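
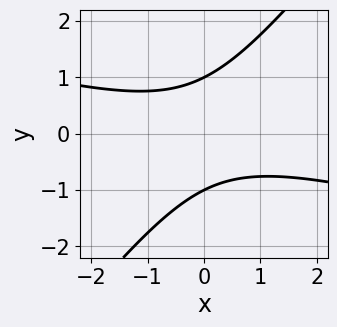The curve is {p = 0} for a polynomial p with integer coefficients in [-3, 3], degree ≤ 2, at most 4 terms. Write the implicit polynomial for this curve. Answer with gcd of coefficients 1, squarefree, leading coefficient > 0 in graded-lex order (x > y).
Degree: a generic line meets the curve in up to 2 points, so deg p = 2.
From the visible intercepts: among the integer gridlines, it crosses the y-axis at y ∈ {-1, 1}; the curve avoids every integer x-axis point in the box.
Fitting integer coefficients to these (and the overall shape) gives p.

x^2 + 3*x*y - 3*y^2 + 3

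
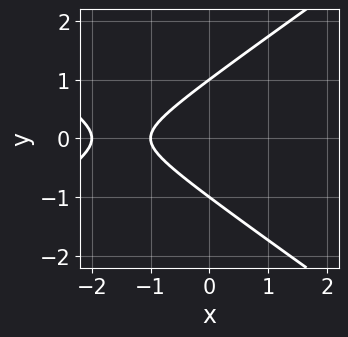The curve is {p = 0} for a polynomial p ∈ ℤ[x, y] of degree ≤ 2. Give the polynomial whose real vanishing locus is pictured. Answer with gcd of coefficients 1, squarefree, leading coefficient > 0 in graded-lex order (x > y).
First, degree: the shape is more complex than any degree-1 curve, so deg p = 2.
Next, symmetries: mirror symmetry y ↦ −y ⇒ only even powers of y.
Then, observable constraints: among the integer gridlines, it crosses the y-axis at y ∈ {-1, 1}; among the integer gridlines, it crosses the x-axis at x ∈ {-2, -1}.
Finally, solving for integer coefficients yields p as stated.

x^2 - 2*y^2 + 3*x + 2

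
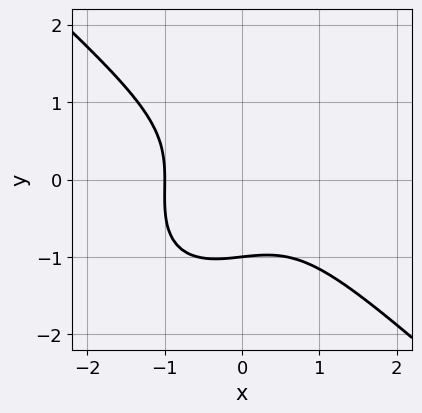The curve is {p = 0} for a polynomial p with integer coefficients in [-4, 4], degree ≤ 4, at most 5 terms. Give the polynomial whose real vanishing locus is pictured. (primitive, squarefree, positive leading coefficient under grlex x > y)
3*x^3 - x*y^2 + 3*y^3 + 3

(a) Degree: the shape is more complex than any degree-2 curve, so deg p = 3.
(b) From the axis intercepts and sections: it meets the x-axis at x = -1 (among the integer gridlines); one y-axis crossing is at y = -1.
(c) Matching integer coefficients to the picture gives p.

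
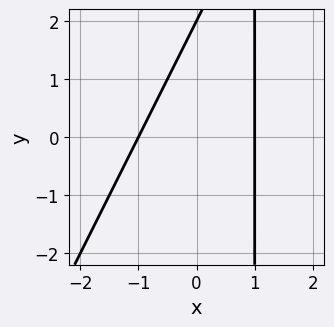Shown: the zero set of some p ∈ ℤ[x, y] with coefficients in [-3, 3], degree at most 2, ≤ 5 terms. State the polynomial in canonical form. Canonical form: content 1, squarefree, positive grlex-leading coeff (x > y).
2*x^2 - x*y + y - 2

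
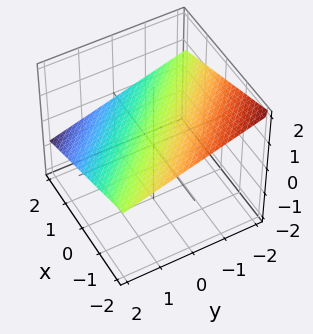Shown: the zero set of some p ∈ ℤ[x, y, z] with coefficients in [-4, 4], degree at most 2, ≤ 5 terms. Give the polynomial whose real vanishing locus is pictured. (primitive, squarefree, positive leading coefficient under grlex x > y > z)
1. deg p = 1. The surface is flat (a plane).
2. From the axis intercepts and sections: one y-axis crossing is at y = 2; it meets the x-axis at x = 2 (among the integer gridlines).
3. The integer polynomial consistent with all of this is the stated p.

x + y + 3*z - 2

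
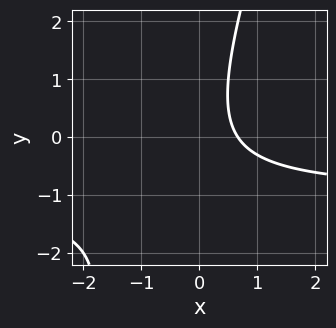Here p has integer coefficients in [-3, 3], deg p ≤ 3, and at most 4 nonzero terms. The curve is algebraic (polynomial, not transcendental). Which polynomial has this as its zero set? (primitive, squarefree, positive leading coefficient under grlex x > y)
3*x*y - y^2 + 3*x - 2

(a) The degree is 2 — the shape is more complex than any degree-1 curve.
(b) From the axis intercepts and sections: the curve avoids every integer y-axis point in the box.
(c) Together with the visible shape, these determine p as stated.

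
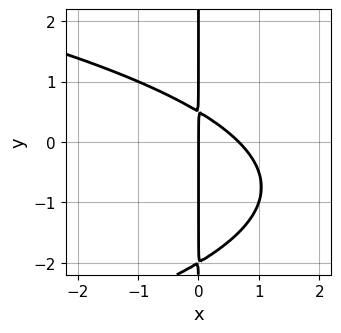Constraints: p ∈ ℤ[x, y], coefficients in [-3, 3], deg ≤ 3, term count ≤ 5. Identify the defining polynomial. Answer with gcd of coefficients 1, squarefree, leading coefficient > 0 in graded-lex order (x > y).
2*x*y^2 + 3*x^2 + 3*x*y - 2*x

1. deg p = 3.
2. From the visible intercepts: it crosses the x-axis at the gridline x = 0; every point of the y-axis in the box is on the curve.
3. Assembling these constraints gives the stated polynomial.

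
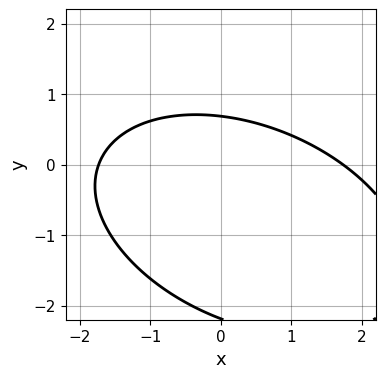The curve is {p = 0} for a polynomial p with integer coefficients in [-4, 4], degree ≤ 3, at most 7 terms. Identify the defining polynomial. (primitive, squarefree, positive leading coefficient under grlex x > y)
x^2 + x*y + 2*y^2 + 3*y - 3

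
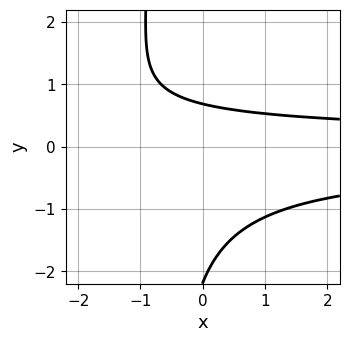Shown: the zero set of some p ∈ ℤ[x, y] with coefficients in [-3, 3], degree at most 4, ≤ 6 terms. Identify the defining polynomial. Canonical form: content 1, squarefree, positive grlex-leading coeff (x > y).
3*x*y^2 + 2*y^2 + 3*y - 3

(a) deg p = 3.
(b) From the visible intercepts: no x-intercept at any integer in the box.
(c) Putting this together gives p.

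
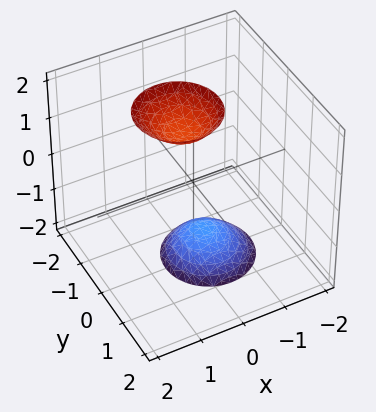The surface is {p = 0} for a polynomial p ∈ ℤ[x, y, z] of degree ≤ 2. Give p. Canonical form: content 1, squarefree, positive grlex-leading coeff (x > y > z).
3*x^2 - x*z + 3*y^2 - z^2 + 2

I count 2 distinct pieces. They look like related sheets of one shape, so recover p as a whole.
deg p = 2. No degree-1 surface has this shape.
Reading off the gridlines: it misses every integer gridline on the x-axis; it misses every integer gridline on the y-axis.
Fitting integer coefficients to these (and the overall shape) gives p.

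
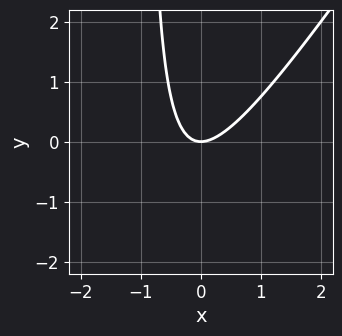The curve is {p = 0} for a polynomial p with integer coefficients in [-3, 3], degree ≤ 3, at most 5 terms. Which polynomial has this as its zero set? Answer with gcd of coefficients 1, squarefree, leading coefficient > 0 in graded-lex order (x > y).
3*x^2 - 2*x*y - 2*y

(a) The degree is 2 — the shape is more complex than any degree-1 curve.
(b) From the axis intercepts and sections: it crosses the x-axis at the gridline x = 0; one y-axis crossing is at y = 0.
(c) The integer polynomial consistent with all of this is the stated p.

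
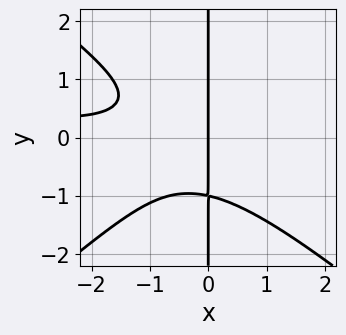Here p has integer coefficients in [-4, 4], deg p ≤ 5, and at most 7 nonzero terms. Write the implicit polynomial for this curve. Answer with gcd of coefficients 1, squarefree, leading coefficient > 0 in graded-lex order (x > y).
2*x^3*y - 3*x*y^3 - x^3 - 2*x^2 - 3*x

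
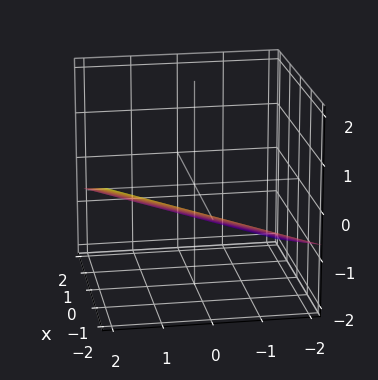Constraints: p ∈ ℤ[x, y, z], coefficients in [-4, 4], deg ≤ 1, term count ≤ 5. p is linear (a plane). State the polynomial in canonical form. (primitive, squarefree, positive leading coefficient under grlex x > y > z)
x - y + 3*z + 2

The degree is 1 — the surface is flat (a plane).
From the visible intercepts: it crosses the y-axis at the gridline y = 2; it crosses the x-axis at the gridline x = -2.
Solving for integer coefficients yields p as stated.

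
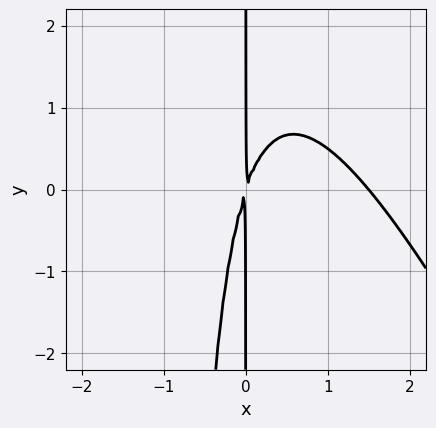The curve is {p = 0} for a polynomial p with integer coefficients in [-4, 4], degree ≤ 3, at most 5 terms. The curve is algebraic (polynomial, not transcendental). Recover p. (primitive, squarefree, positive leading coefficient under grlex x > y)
2*x^3 + x^2*y - 3*x^2 + x*y

(a) The degree is 3 — the shape is more complex than any degree-2 curve.
(b) From the visible intercepts: the visible y-axis segment lies entirely on the curve.
(c) Together with the visible shape, these determine p as stated.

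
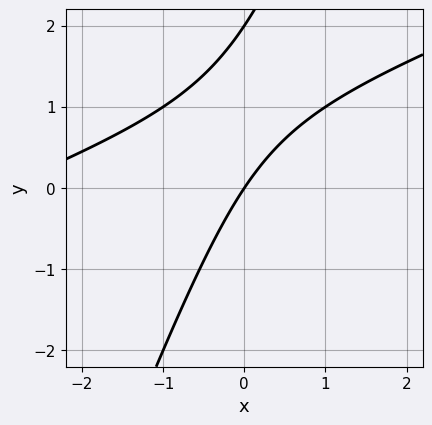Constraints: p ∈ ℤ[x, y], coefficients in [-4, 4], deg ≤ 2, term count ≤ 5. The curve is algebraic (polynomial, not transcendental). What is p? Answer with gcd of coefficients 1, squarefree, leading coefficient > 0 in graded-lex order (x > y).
1. deg p = 2. A generic line meets the curve in up to 2 points.
2. Reading off the gridlines: the y-axis gridline crossings are at y ∈ {0, 2}; one x-axis crossing is at x = 0.
3. These observations pin down the coefficients.

x^2 - 3*x*y + y^2 + 3*x - 2*y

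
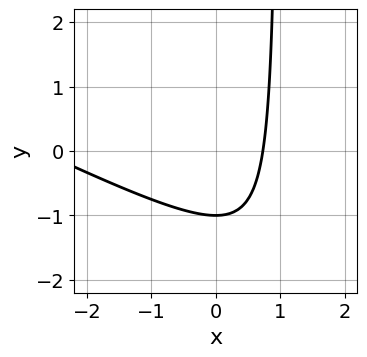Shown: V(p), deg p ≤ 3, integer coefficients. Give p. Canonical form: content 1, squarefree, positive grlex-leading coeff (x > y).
First, deg p = 2. A generic line meets the curve in up to 2 points.
Then, observable constraints: it crosses the y-axis at the gridline y = -1.
Finally, putting this together gives p.

x^2 + 2*x*y + 2*x - 2*y - 2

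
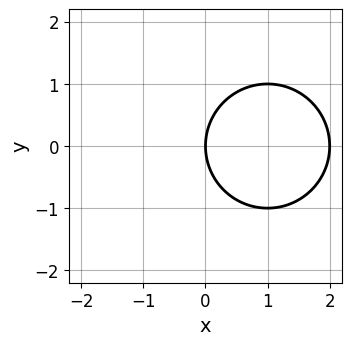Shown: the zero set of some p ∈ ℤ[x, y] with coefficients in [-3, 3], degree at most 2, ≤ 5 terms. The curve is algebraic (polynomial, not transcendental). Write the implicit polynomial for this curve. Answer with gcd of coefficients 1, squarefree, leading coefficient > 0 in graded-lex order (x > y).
1. The degree is 2 — a generic line meets the curve in up to 2 points.
2. Symmetries: mirror symmetry y ↦ −y ⇒ only even powers of y.
3. Against the integer gridlines: it crosses the y-axis at the gridline y = 0; the x-axis gridline crossings are at x ∈ {0, 2}.
4. These observations pin down the coefficients.

x^2 + y^2 - 2*x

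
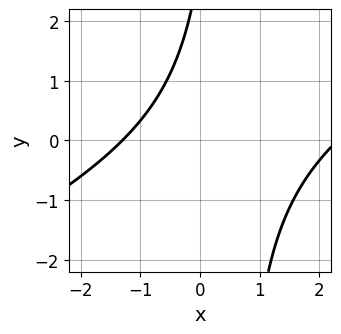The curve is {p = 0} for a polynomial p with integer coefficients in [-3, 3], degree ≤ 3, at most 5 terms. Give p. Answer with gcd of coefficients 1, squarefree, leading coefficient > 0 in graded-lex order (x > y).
x^2 - 2*x*y - x + y - 3

First, deg p = 2. A generic line meets the curve in up to 2 points.
Next, from the axis intercepts and sections: the curve avoids every integer y-axis point in the box.
Finally, solving for integer coefficients yields p as stated.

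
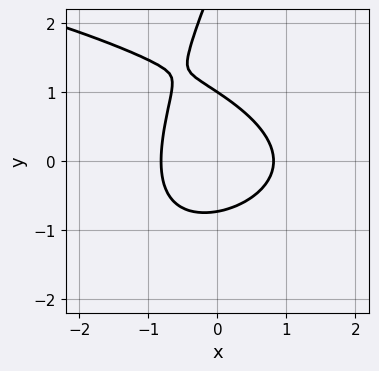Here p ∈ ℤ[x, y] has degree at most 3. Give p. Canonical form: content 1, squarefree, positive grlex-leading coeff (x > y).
Degree: a generic line meets the curve in up to 3 points, so deg p = 3.
Checking where it meets the axes: it meets the y-axis at y = 1 (among the integer gridlines).
Fitting integer coefficients to these (and the overall shape) gives p.

2*x*y^2 - y^3 + 3*x^2 + 3*y^2 - 2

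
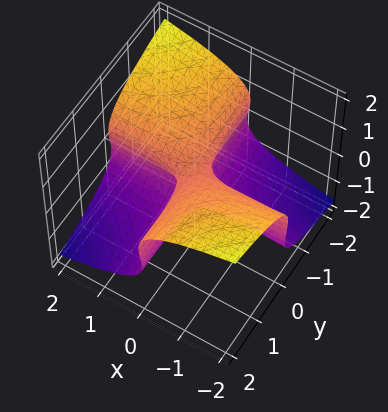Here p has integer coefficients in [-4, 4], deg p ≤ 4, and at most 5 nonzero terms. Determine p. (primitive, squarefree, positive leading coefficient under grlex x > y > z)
3*z^3 + 3*x*y - z

(a) deg p = 3. No degree-2 surface has this shape.
(b) From the axis intercepts and sections: it meets the z-axis at z = 0 (among the integer gridlines); every point of the x-axis in the box is on the surface.
(c) These observations pin down the coefficients. Check: (0, -1, 0) on the y-axis lies on the surface, and p(0, -1, 0) = 0. ✓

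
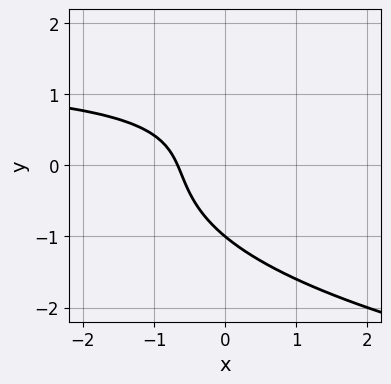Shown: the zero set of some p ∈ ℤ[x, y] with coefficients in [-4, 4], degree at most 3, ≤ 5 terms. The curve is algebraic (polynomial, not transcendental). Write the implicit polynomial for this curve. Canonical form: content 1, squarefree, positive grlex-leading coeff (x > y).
2*y^3 - 2*x*y + 3*x + 2

Degree: no degree-2 curve has this shape, so deg p = 3.
Against the integer gridlines: one y-axis crossing is at y = -1.
The integer polynomial consistent with all of this is the stated p.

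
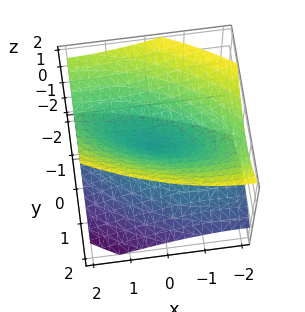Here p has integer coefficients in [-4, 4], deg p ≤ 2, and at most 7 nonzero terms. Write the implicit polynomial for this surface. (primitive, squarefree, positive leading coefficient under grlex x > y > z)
(a) I count 2 distinct pieces. Treating them together as one polynomial.
(b) Degree: a generic line meets the surface in up to 2 points, so deg p = 2.
(c) From the visible intercepts: one z-axis crossing is at z = 0; it crosses the y-axis at the gridline y = 0.
(d) These observations pin down the coefficients.

x^2 + 2*x*y + 3*y^2 + y*z - 3*z^2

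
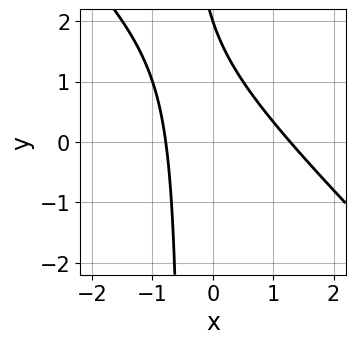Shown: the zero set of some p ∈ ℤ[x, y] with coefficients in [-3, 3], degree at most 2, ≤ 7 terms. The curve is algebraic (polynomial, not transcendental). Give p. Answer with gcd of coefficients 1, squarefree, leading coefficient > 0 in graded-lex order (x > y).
Degree: the shape is more complex than any degree-1 curve, so deg p = 2.
Checking where it meets the axes: it crosses the y-axis at the gridline y = 2.
The integer polynomial consistent with all of this is the stated p.

2*x^2 + 2*x*y - x + y - 2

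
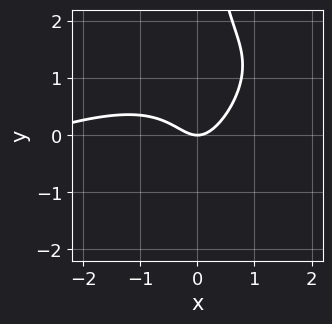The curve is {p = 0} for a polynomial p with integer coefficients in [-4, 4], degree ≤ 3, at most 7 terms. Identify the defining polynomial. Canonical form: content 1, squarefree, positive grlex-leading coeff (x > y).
x^3 - 3*x^2*y + 2*x*y^2 + 3*x^2 - 2*y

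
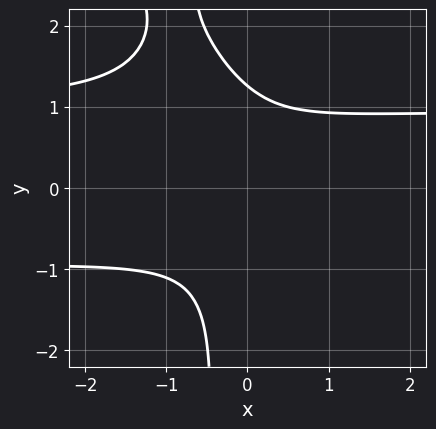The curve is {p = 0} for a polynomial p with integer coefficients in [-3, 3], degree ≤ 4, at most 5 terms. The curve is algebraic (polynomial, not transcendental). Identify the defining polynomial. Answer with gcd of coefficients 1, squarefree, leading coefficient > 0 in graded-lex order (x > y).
3*x^2*y^2 + 2*x*y^3 + y^3 - 3*x^2 - 2

1. Degree: the shape is more complex than any degree-3 curve, so deg p = 4.
2. Observable constraints: the curve avoids every integer x-axis point in the box.
3. The integer polynomial consistent with all of this is the stated p.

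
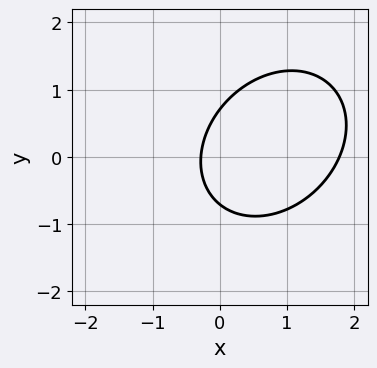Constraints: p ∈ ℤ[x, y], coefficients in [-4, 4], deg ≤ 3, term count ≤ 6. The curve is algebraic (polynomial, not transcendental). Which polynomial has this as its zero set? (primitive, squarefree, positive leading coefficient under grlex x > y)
2*x^2 - x*y + 2*y^2 - 3*x - 1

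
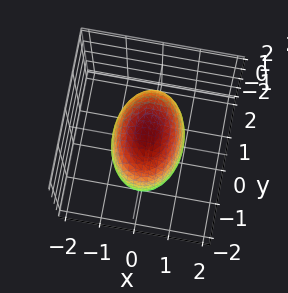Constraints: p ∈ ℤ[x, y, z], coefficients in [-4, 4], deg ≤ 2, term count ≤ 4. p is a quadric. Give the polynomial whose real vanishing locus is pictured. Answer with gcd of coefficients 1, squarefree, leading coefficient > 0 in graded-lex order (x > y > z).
2*x^2 + y^2 + z^2 - 2

1. Degree: bounded and convex; a quadric, so deg p = 2.
2. Symmetries: the z ↦ −z reflection is a symmetry, so z appears only in even powers; mirror symmetry y ↦ −y ⇒ only even powers of y; the x ↦ −x reflection is a symmetry, so x appears only in even powers.
3. Observable constraints: among the integer gridlines, it crosses the x-axis at x ∈ {-1, 1}.
4. The integer polynomial consistent with all of this is the stated p.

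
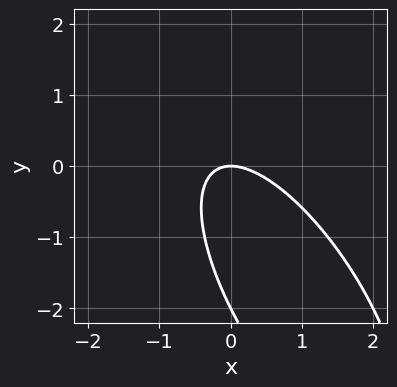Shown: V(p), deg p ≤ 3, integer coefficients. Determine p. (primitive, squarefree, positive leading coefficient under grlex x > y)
(a) Degree: a generic line meets the curve in up to 2 points, so deg p = 2.
(b) Checking where it meets the axes: it crosses the x-axis at the gridline x = 0; the y-axis gridline crossings are at y ∈ {-2, 0}.
(c) The integer polynomial consistent with all of this is the stated p.

2*x^2 + 2*x*y + y^2 + 2*y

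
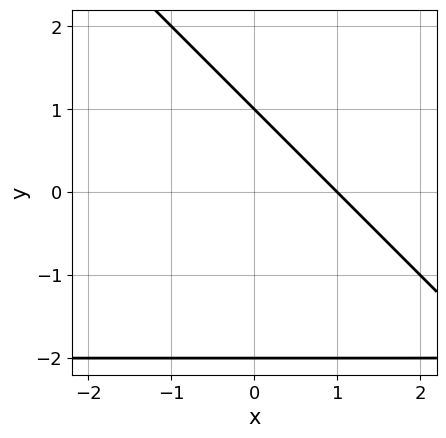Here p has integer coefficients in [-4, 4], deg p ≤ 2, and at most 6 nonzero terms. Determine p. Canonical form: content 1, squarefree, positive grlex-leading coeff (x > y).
x*y + y^2 + 2*x + y - 2

Degree: a generic line meets the curve in up to 2 points, so deg p = 2.
From the visible intercepts: among the integer gridlines, it crosses the y-axis at y ∈ {-2, 1}; it meets the x-axis at x = 1 (among the integer gridlines).
Matching integer coefficients to the picture gives p.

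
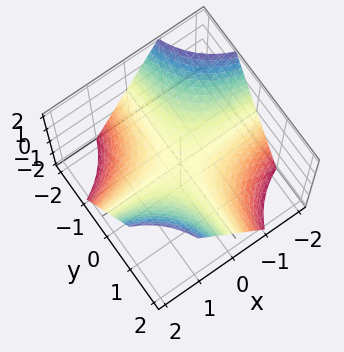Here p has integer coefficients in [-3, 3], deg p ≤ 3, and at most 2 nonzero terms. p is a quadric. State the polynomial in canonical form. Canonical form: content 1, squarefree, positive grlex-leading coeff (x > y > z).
(a) Degree: a saddle surface; a quadric, so deg p = 2.
(b) Reading off the gridlines: the visible x-axis segment lies entirely on the surface; it meets the z-axis at z = 0 (among the integer gridlines); every point of the y-axis in the box is on the surface.
(c) These observations pin down the coefficients.

x*y - z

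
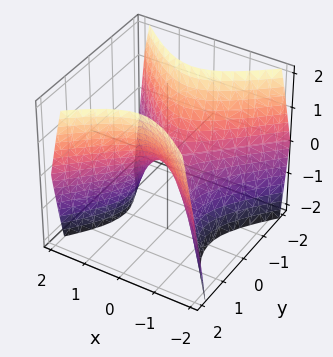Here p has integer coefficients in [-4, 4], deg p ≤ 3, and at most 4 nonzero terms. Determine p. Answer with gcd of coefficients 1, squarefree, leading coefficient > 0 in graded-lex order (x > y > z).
The degree is 2 — a saddle surface; a quadric.
Symmetries: the y ↦ −y reflection is a symmetry, so y appears only in even powers; it's symmetric under x → −x, forcing even powers of x.
Reading off the gridlines: one y-axis crossing is at y = 0; it meets the x-axis at x = 0 (among the integer gridlines); it crosses the z-axis at the gridline z = 0.
These observations pin down the coefficients.

3*x^2 - 3*y^2 + 2*z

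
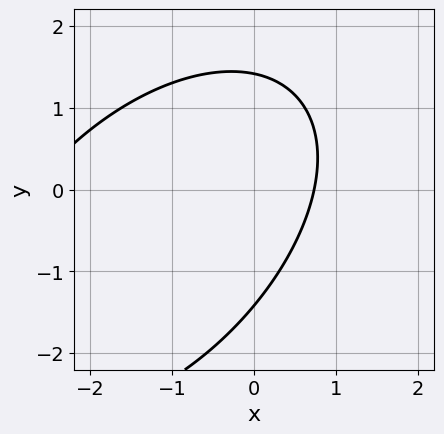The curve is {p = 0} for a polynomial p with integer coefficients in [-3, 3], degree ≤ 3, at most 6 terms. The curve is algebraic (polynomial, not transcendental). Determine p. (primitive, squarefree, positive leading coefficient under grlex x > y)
x^2 - x*y + y^2 + 2*x - 2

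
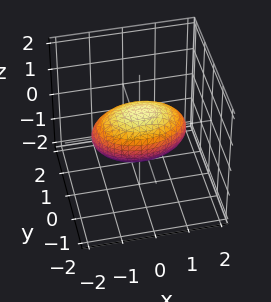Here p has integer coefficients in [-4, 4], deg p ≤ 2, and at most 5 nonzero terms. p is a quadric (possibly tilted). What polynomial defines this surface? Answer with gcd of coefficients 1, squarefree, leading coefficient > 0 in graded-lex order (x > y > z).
The degree is 2 — no degree-1 surface has this shape.
Checking where it meets the axes: the z-axis gridline crossings are at z ∈ {-1, 1}; the y-axis gridline crossings are at y ∈ {-1, 1}.
Assembling these constraints gives the stated polynomial.

x^2 + 2*y^2 + y*z + 2*z^2 - 2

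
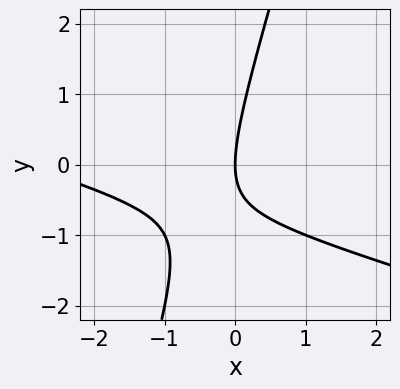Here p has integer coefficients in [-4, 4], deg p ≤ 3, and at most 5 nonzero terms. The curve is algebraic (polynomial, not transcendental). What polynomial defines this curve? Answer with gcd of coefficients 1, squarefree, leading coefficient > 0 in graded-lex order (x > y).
x^2 + 3*x*y - y^2 + 3*x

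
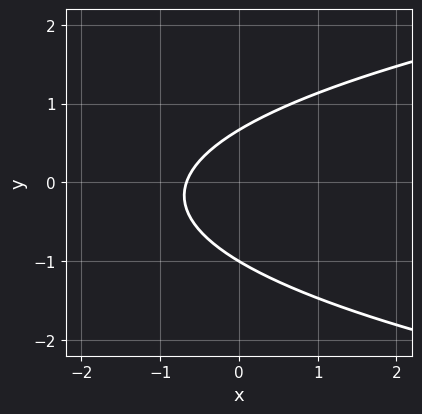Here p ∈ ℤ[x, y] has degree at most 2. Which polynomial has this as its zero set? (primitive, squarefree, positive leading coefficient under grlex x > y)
1. deg p = 2. The shape is more complex than any degree-1 curve.
2. Reading off the gridlines: it meets the y-axis at y = -1 (among the integer gridlines).
3. Matching integer coefficients to the picture gives p.

3*y^2 - 3*x + y - 2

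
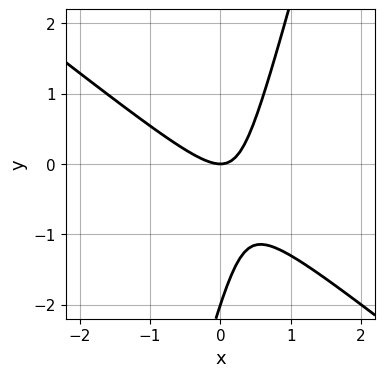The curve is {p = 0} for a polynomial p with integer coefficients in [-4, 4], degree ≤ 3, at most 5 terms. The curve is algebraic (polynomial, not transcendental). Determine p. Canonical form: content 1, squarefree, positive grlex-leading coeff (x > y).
3*x^2 + 3*x*y - y^2 - 2*y

(a) deg p = 2.
(b) From the axis intercepts and sections: among the integer gridlines, it crosses the y-axis at y ∈ {-2, 0}; one x-axis crossing is at x = 0.
(c) Solving for integer coefficients yields p as stated.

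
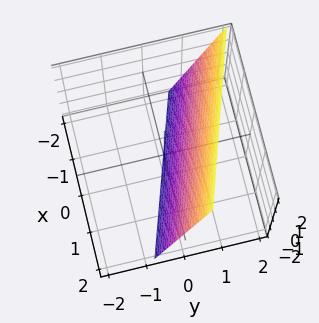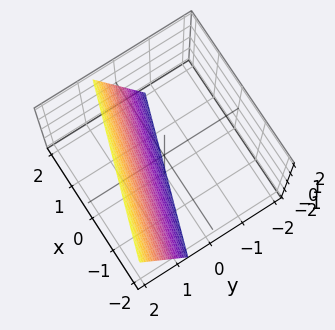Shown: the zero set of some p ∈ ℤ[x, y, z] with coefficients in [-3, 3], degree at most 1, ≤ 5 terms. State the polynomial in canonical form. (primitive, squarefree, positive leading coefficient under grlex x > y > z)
1. deg p = 1. Every cross-section is a straight line — this is a plane.
2. Checking where it meets the axes: one z-axis crossing is at z = -2; it crosses the x-axis at the gridline x = 2.
3. Solving for integer coefficients yields p as stated.

x + 3*y - z - 2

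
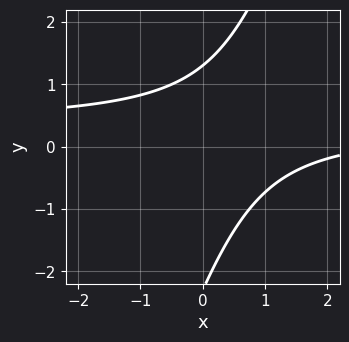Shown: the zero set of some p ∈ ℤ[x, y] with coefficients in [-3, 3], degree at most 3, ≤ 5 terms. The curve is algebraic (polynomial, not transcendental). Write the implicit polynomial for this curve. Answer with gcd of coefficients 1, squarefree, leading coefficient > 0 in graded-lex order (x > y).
3*x*y - y^2 - x - y + 3

First, deg p = 2. No degree-1 curve has this shape.
Next, against the integer gridlines: no x-intercept at any integer in the box.
Finally, putting this together gives p.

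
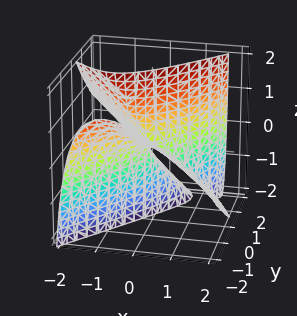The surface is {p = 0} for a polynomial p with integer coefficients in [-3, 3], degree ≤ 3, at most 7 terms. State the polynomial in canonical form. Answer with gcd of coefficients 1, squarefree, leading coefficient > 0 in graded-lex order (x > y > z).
deg p = 2. No degree-1 surface has this shape.
Checking where it meets the axes: it meets the x-axis at x = 0 (among the integer gridlines); it meets the z-axis at z = 0 (among the integer gridlines); one y-axis crossing is at y = 0.
The integer polynomial consistent with all of this is the stated p.

3*x^2 + 3*x*z - 2*y^2 - 3*y*z + z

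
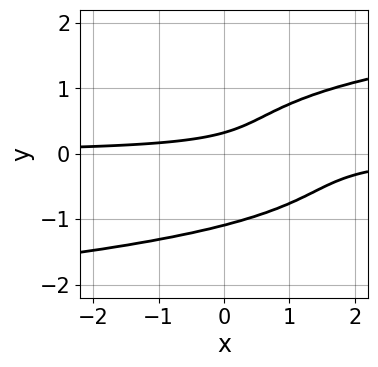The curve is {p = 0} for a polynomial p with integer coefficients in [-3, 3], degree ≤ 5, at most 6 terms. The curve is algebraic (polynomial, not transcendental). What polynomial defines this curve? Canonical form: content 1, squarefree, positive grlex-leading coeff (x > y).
3*y^4 - 3*x*y + 3*y - 1

1. deg p = 4. The shape is more complex than any degree-3 curve.
2. Reading off the gridlines: it misses every integer gridline on the x-axis.
3. Fitting integer coefficients to these (and the overall shape) gives p.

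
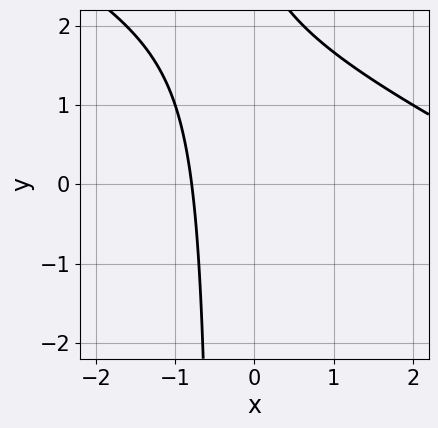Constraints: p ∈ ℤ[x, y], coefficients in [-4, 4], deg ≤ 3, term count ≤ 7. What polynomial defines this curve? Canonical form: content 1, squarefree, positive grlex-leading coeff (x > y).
First, degree: the shape is more complex than any degree-1 curve, so deg p = 2.
Then, from the axis intercepts and sections: no y-intercept at any integer in the box.
Finally, together with the visible shape, these determine p as stated.

x^2 + 2*x*y - 3*x + y - 3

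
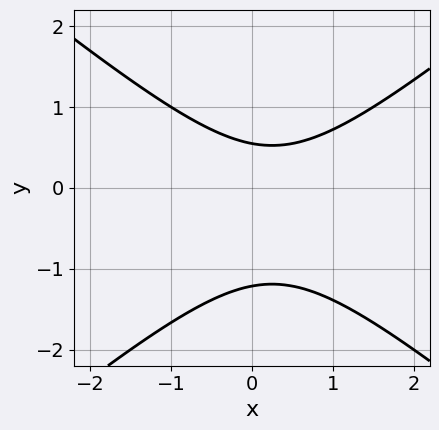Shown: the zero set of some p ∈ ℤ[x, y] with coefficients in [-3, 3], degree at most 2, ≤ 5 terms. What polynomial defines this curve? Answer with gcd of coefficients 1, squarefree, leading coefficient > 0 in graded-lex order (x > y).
2*x^2 - 3*y^2 - x - 2*y + 2

1. The degree is 2 — the shape is more complex than any degree-1 curve.
2. Checking where it meets the axes: it misses every integer gridline on the x-axis.
3. The integer polynomial consistent with all of this is the stated p.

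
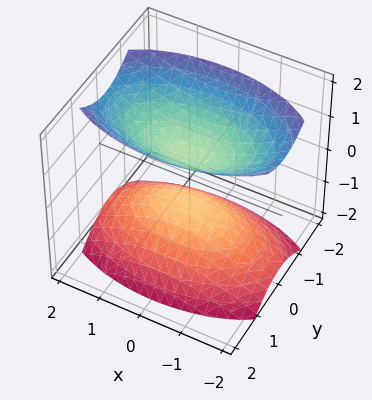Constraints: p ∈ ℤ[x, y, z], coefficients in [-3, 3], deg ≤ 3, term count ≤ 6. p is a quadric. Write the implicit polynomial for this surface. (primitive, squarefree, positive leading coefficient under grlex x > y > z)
I count 2 distinct pieces.
Degree: two sheets facing apart; a quadric, so deg p = 2.
Symmetries: mirror symmetry y ↦ −y ⇒ only even powers of y; it's symmetric under x → −x, forcing even powers of x; the z ↦ −z reflection is a symmetry, so z appears only in even powers.
Against the integer gridlines: the surface avoids every integer x-axis point in the box; no y-intercept at any integer in the box.
Together with the visible shape, these determine p as stated.

x^2 + 3*y^2 - 2*z^2 + 1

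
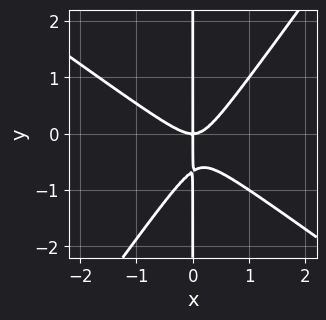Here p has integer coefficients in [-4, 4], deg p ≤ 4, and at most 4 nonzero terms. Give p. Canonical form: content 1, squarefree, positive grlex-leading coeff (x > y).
3*x^3 + 2*x^2*y - 3*x*y^2 - 2*x*y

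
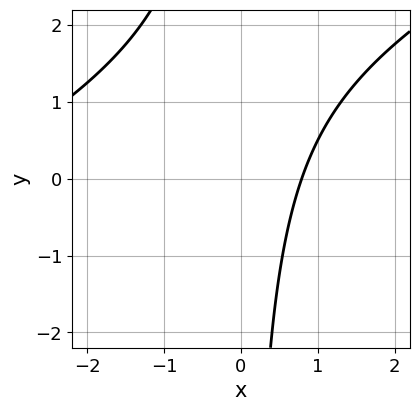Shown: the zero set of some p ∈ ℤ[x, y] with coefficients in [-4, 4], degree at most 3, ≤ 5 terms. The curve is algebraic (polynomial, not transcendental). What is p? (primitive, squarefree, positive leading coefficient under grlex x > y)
x^2 - 2*x*y + 3*x - 3

The degree is 2 — no degree-1 curve has this shape.
From the visible intercepts: no y-intercept at any integer in the box.
Fitting integer coefficients to these (and the overall shape) gives p.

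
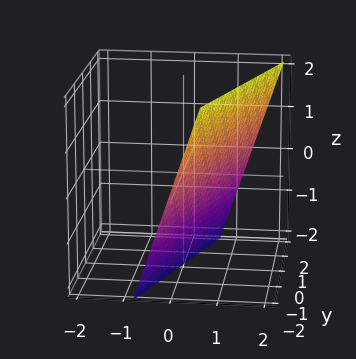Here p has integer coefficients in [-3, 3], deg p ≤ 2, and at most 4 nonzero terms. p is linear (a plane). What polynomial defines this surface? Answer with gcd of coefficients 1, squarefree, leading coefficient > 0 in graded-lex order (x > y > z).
3*x - y - z - 2

First, degree: every cross-section is a straight line — this is a plane, so deg p = 1.
Then, observable constraints: one y-axis crossing is at y = -2; it crosses the z-axis at the gridline z = -2.
Finally, assembling these constraints gives the stated polynomial.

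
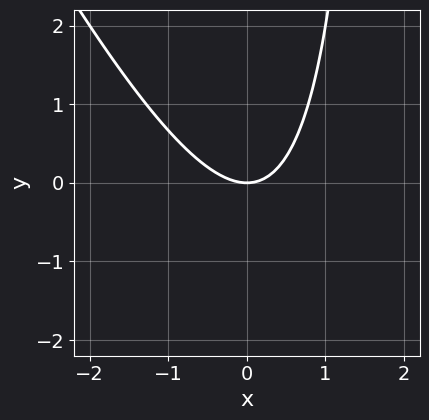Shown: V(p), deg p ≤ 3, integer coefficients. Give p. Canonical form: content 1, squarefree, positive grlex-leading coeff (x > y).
First, deg p = 2. No degree-1 curve has this shape.
Next, checking where it meets the axes: one y-axis crossing is at y = 0; it crosses the x-axis at the gridline x = 0.
Finally, these observations pin down the coefficients.

2*x^2 + x*y - 2*y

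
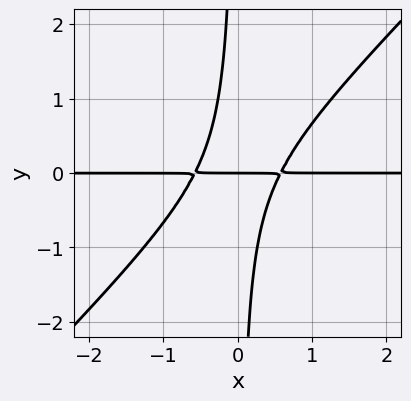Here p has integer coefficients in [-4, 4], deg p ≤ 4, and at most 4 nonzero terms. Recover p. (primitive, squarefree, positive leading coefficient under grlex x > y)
Degree: a generic line meets the curve in up to 3 points, so deg p = 3.
Checking where it meets the axes: it crosses the y-axis at the gridline y = 0; every point of the x-axis in the box is on the curve.
Fitting integer coefficients to these (and the overall shape) gives p.

3*x^2*y - 3*x*y^2 - y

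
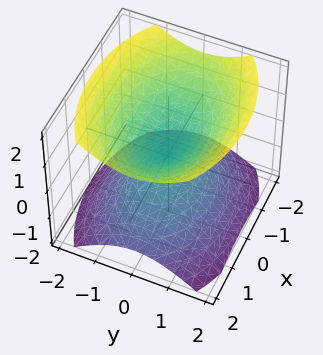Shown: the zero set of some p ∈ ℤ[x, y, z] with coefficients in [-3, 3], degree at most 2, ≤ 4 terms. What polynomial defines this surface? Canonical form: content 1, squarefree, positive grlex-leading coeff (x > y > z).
x^2 + 2*y^2 - 2*z^2

(a) There are 2 components.
(b) Degree: a double cone through the origin; a quadric, so deg p = 2.
(c) Symmetries: mirror symmetry x ↦ −x ⇒ only even powers of x; the y ↦ −y reflection is a symmetry, so y appears only in even powers; the z ↦ −z reflection is a symmetry, so z appears only in even powers.
(d) Against the integer gridlines: it crosses the z-axis at the gridline z = 0; one x-axis crossing is at x = 0.
(e) Putting this together gives p.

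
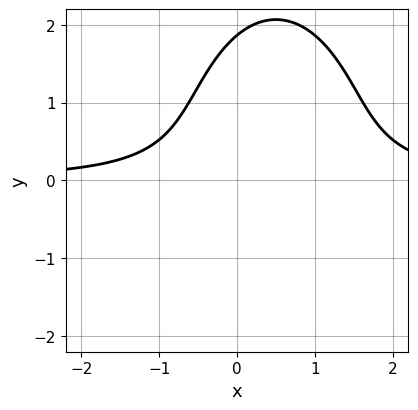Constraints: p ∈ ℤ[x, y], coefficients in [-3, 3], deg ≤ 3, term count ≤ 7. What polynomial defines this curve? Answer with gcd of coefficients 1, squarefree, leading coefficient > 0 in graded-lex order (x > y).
3*x^2*y + y^3 - 3*x*y - y^2 - 3

1. deg p = 3.
2. Against the integer gridlines: the curve avoids every integer x-axis point in the box.
3. Matching integer coefficients to the picture gives p.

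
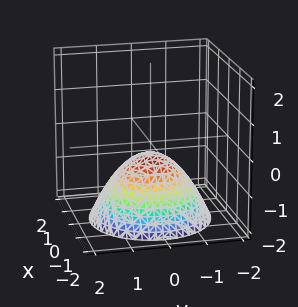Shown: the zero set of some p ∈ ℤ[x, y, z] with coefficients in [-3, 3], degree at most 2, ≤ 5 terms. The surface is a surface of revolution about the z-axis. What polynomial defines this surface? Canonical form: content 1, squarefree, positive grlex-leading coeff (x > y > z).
1. deg p = 2.
2. By symmetry, the surface is invariant under rotation about z: p = q(x² + y², z).
3. Observable constraints: it misses every integer gridline on the x-axis; no y-intercept at any integer in the box.
4. Matching integer coefficients to the picture gives p.

2*x^2 + 2*y^2 + 3*z + 1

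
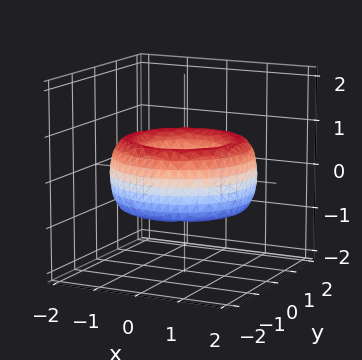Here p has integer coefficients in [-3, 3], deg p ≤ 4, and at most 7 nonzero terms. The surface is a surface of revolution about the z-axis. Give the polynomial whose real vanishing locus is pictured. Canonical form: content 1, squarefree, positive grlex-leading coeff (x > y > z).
x^4 + 2*x^2*y^2 + y^4 - 3*x^2 - 3*y^2 + 2*z^2 + 1

(a) The degree is 4 — the shape is more complex than any degree-3 surface.
(b) By symmetry, the z-axis is an axis of rotation, so x and y enter only as x² + y².
(c) Against the integer gridlines: a circular section at z = 0 has radius between 0 and 1; the surface avoids every integer z-axis point in the box.
(d) These observations pin down the coefficients.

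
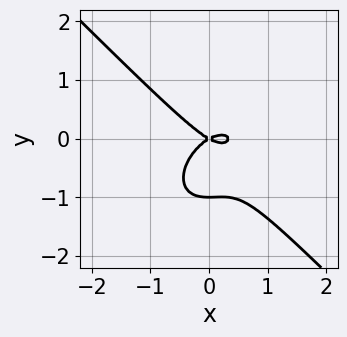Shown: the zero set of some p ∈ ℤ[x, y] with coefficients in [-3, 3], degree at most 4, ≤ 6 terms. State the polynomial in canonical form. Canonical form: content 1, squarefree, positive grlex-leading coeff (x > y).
3*x^3 + 3*y^3 - x^2 + 3*y^2

First, the degree is 3 — the shape is more complex than any degree-2 curve.
Next, reading off the gridlines: among the integer gridlines, it crosses the y-axis at y ∈ {-1, 0}; one x-axis crossing is at x = 0.
Finally, assembling these constraints gives the stated polynomial.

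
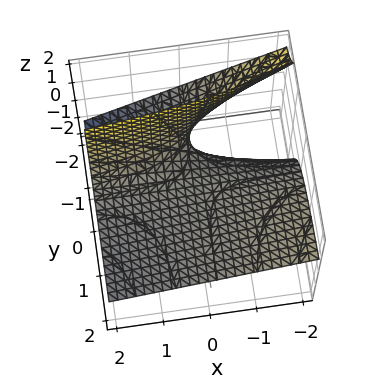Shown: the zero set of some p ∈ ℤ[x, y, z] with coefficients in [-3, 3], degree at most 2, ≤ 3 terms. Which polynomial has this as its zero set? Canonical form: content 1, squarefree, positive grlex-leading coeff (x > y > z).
x*y + 3*y*z + 3*z

1. deg p = 2.
2. Observable constraints: one z-axis crossing is at z = 0; the visible x-axis segment lies entirely on the surface; every point of the y-axis in the box is on the surface.
3. The integer polynomial consistent with all of this is the stated p.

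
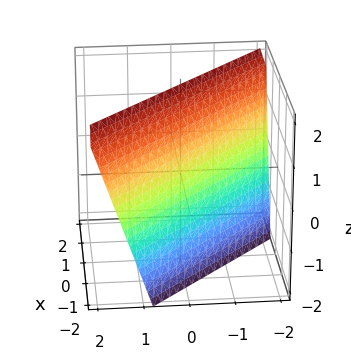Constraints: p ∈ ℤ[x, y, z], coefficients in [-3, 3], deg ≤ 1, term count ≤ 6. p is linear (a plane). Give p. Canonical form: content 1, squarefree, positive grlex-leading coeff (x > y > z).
3*x + 3*y - z + 2

1. deg p = 1. The surface is flat (a plane).
2. Checking where it meets the axes: one z-axis crossing is at z = 2.
3. These observations pin down the coefficients.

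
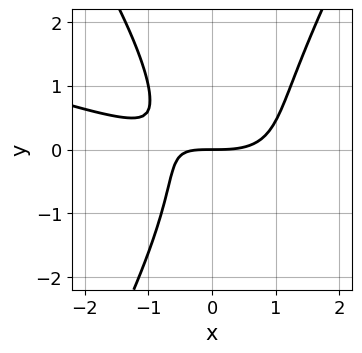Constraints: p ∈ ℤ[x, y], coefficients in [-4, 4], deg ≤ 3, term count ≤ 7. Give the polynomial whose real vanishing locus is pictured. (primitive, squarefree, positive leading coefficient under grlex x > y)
x^3 + 3*x^2*y - y^3 - 2*x*y - 3*y

First, deg p = 3. No degree-2 curve has this shape.
Next, observable constraints: one x-axis crossing is at x = 0; one y-axis crossing is at y = 0.
Finally, together with the visible shape, these determine p as stated.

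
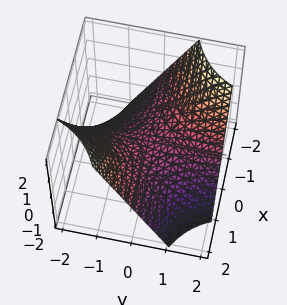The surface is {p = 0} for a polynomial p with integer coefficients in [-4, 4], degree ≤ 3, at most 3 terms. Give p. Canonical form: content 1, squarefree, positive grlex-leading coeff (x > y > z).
x*y + z

1. Degree: a saddle surface; a quadric, so deg p = 2.
2. Observable constraints: it meets the z-axis at z = 0 (among the integer gridlines); every point of the y-axis in the box is on the surface; the visible x-axis segment lies entirely on the surface.
3. Putting this together gives p.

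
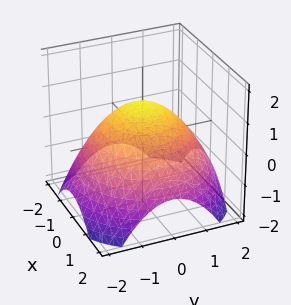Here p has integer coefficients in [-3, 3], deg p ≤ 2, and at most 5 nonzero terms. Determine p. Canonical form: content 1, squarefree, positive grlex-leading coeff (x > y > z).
x^2 + y^2 + 2*z - 2

Degree: a generic line meets the surface in up to 2 points, so deg p = 2.
Symmetries: the surface is invariant under rotation about z: p = q(x² + y², z).
Against the integer gridlines: a circular section at z = 0 has radius between 1 and 2; it meets the z-axis at z = 1 (among the integer gridlines).
These observations pin down the coefficients.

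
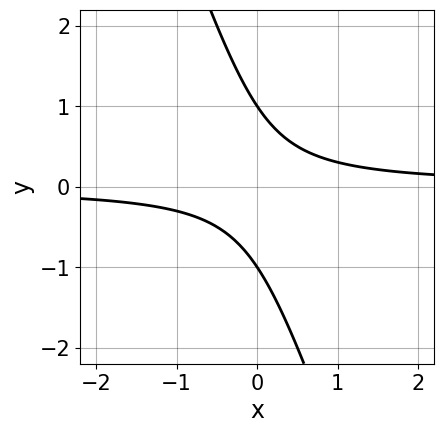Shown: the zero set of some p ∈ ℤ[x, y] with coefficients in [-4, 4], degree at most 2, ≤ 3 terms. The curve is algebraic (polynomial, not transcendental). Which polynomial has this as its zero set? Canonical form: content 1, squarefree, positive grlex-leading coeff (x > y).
(a) deg p = 2. A generic line meets the curve in up to 2 points.
(b) Observable constraints: the curve avoids every integer x-axis point in the box; among the integer gridlines, it crosses the y-axis at y ∈ {-1, 1}.
(c) Together with the visible shape, these determine p as stated.

3*x*y + y^2 - 1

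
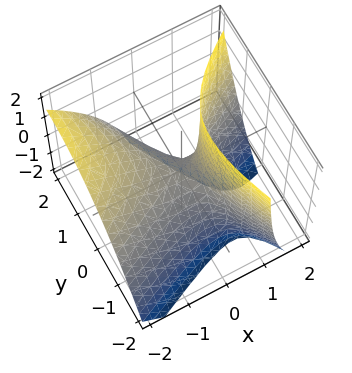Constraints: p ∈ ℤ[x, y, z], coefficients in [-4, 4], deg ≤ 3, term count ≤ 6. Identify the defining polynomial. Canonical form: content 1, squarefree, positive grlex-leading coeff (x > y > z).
(a) The degree is 2 — the shape is more complex than any degree-1 surface.
(b) From the visible intercepts: it crosses the y-axis at the gridline y = 0; it crosses the x-axis at the gridline x = 0; it crosses the z-axis at the gridline z = 0.
(c) Fitting integer coefficients to these (and the overall shape) gives p.

2*x^2 - 3*x*y + 3*x*z - 2*y^2 - 2*z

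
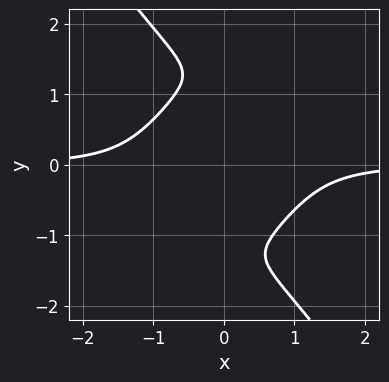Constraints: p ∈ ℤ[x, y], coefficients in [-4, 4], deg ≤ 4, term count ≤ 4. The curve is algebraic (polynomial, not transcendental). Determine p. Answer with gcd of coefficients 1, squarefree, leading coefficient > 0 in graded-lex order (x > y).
First, deg p = 4. The shape is more complex than any degree-3 curve.
Then, from the visible intercepts: it misses every integer gridline on the x-axis; it misses every integer gridline on the y-axis.
Finally, together with the visible shape, these determine p as stated.

3*x^3*y + y^4 - 3*y^2 + 3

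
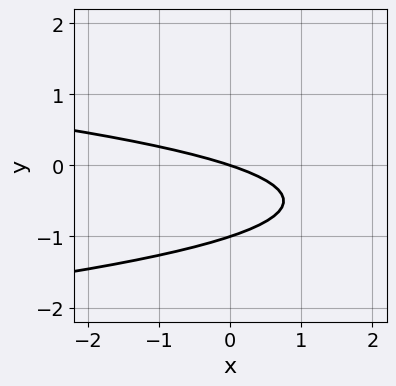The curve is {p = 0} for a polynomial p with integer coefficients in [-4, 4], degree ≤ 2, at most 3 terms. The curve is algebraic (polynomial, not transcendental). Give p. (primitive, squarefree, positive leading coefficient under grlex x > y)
3*y^2 + x + 3*y

First, degree: a generic line meets the curve in up to 2 points, so deg p = 2.
Then, observable constraints: among the integer gridlines, it crosses the y-axis at y ∈ {-1, 0}; it meets the x-axis at x = 0 (among the integer gridlines).
Finally, the integer polynomial consistent with all of this is the stated p.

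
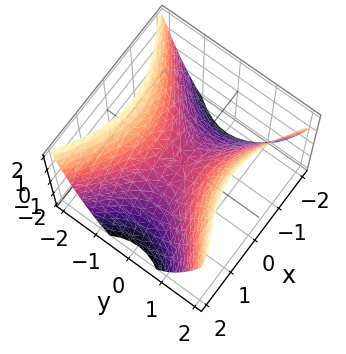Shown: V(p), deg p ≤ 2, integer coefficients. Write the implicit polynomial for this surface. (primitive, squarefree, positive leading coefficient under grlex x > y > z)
1. The degree is 2 — a hyperbolic paraboloid; a quadric.
2. Symmetries: mirror symmetry x ↦ −x ⇒ only even powers of x; it's symmetric under y → −y, forcing even powers of y.
3. Against the integer gridlines: it crosses the x-axis at the gridline x = 0; it meets the z-axis at z = 0 (among the integer gridlines); it meets the y-axis at y = 0 (among the integer gridlines).
4. Matching integer coefficients to the picture gives p.

2*x^2 - 3*y^2 + 3*z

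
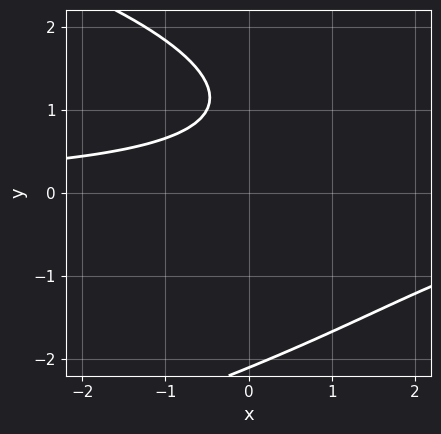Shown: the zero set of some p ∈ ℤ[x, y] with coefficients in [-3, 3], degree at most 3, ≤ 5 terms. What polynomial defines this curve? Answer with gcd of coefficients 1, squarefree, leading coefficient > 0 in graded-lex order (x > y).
y^3 + 2*x*y - 3*y + 3

1. Degree: a generic line meets the curve in up to 3 points, so deg p = 3.
2. Checking where it meets the axes: it misses every integer gridline on the y-axis; no x-intercept at any integer in the box.
3. Together with the visible shape, these determine p as stated.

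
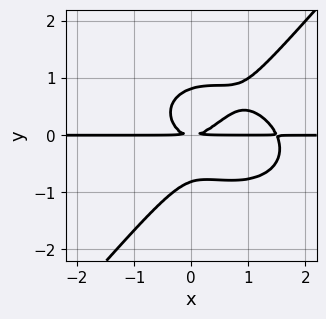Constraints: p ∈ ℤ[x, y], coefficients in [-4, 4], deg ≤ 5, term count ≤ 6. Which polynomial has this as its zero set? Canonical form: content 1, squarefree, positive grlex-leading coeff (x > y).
1. Degree: no degree-3 curve has this shape, so deg p = 4.
2. From the axis intercepts and sections: the visible x-axis segment lies entirely on the curve.
3. These observations pin down the coefficients.

2*x^3*y + 2*x*y^3 - 3*y^4 - 3*x^2*y + 2*y^2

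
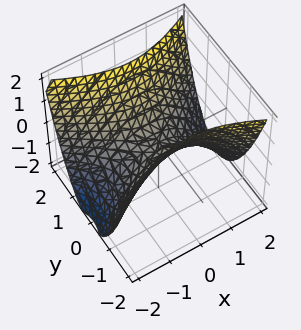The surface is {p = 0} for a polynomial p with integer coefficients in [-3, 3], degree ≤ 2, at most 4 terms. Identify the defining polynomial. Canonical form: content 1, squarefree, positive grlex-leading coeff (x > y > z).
deg p = 2. A saddle surface; a quadric.
Symmetries: mirror symmetry x ↦ −x ⇒ only even powers of x; it's symmetric under y → −y, forcing even powers of y.
Reading off the gridlines: one z-axis crossing is at z = 0; one x-axis crossing is at x = 0; it crosses the y-axis at the gridline y = 0.
Together with the visible shape, these determine p as stated.

x^2 - 2*y^2 + 2*z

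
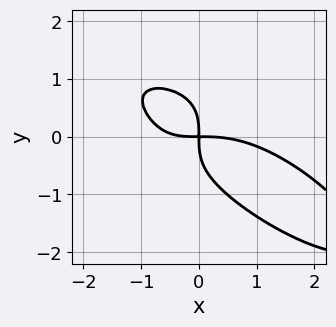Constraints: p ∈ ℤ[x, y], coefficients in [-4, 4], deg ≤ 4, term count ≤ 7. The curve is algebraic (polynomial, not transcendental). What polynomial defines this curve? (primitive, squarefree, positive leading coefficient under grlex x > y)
x^4 + x^3*y + 2*y^4 + 2*x^2*y + 3*x*y

First, degree: the shape is more complex than any degree-3 curve, so deg p = 4.
Finally, the integer polynomial consistent with all of this is the stated p.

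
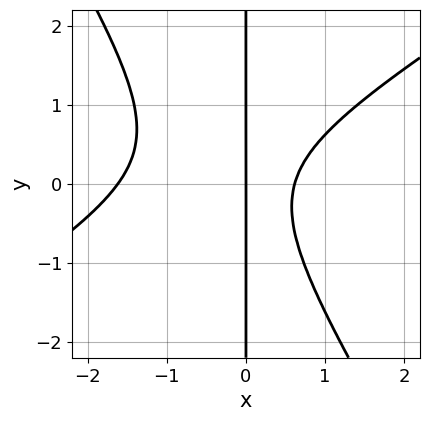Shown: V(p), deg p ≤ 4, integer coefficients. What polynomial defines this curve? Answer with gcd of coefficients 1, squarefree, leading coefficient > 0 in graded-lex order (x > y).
1. The degree is 3 — no degree-2 curve has this shape.
2. Against the integer gridlines: every point of the y-axis in the box is on the curve; it crosses the x-axis at the gridline x = 0.
3. Matching integer coefficients to the picture gives p.

x^3 - x^2*y - x*y^2 + x^2 - x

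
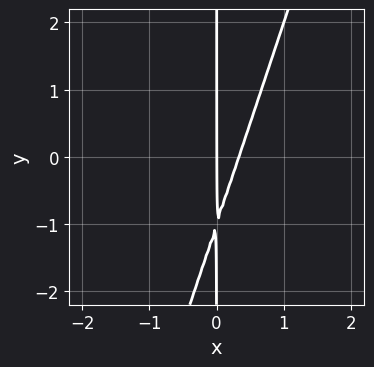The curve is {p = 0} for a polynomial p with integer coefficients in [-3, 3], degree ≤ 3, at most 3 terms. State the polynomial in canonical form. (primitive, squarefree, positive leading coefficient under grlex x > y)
1. The degree is 2 — the shape is more complex than any degree-1 curve.
2. Observable constraints: one x-axis crossing is at x = 0; every point of the y-axis in the box is on the curve.
3. Putting this together gives p.

3*x^2 - x*y - x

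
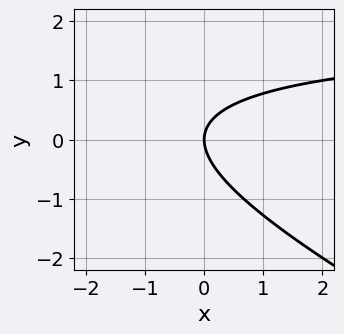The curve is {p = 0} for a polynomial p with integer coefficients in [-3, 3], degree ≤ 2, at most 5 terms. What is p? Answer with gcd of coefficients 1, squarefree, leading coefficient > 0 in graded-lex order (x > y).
(a) The degree is 2 — no degree-1 curve has this shape.
(b) Against the integer gridlines: one x-axis crossing is at x = 0; one y-axis crossing is at y = 0.
(c) The integer polynomial consistent with all of this is the stated p.

x*y + 2*y^2 - 2*x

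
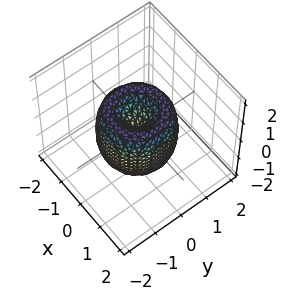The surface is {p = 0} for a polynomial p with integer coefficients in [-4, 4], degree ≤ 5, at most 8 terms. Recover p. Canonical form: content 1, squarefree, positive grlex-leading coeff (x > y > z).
2*x^4 + 4*x^2*y^2 + 2*y^4 - 3*x^2 - 3*y^2 + z^2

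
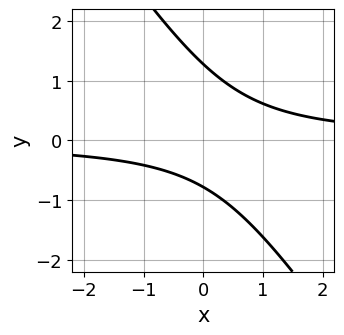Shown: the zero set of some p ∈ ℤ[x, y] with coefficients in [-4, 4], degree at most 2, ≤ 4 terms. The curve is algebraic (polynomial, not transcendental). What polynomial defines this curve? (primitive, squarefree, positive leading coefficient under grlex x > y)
1. deg p = 2.
2. Reading off the gridlines: the curve avoids every integer x-axis point in the box.
3. Solving for integer coefficients yields p as stated.

3*x*y + 2*y^2 - y - 2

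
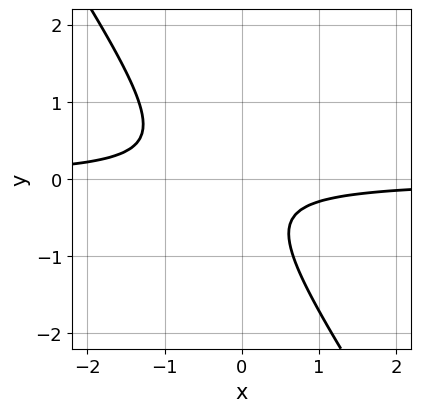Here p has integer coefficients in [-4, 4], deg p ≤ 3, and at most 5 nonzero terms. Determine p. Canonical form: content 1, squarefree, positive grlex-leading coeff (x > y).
3*x*y + 2*y^2 + y + 1

(a) Degree: a generic line meets the curve in up to 2 points, so deg p = 2.
(b) Reading off the gridlines: it misses every integer gridline on the y-axis; it misses every integer gridline on the x-axis.
(c) Matching integer coefficients to the picture gives p.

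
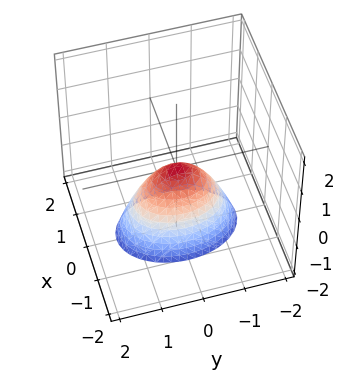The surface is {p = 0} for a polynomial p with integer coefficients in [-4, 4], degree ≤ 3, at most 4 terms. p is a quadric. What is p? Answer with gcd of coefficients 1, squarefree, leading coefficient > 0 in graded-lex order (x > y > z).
First, degree: a paraboloid; a quadric, so deg p = 2.
Next, symmetries: the x ↦ −x reflection is a symmetry, so x appears only in even powers; it's symmetric under y → −y, forcing even powers of y.
Next, from the axis intercepts and sections: it meets the y-axis at y = 0 (among the integer gridlines); one x-axis crossing is at x = 0; it meets the z-axis at z = 0 (among the integer gridlines).
Finally, solving for integer coefficients yields p as stated.

2*x^2 + y^2 + z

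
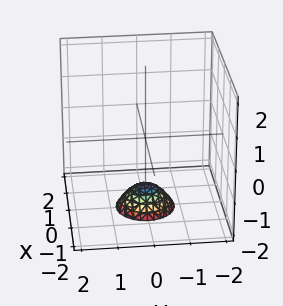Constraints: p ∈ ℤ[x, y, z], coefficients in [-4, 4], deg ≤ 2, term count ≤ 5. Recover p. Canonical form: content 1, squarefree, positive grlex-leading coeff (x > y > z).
2*x^2 + 2*y^2 + 2*z + 3

(a) deg p = 2.
(b) Symmetry: every cross-section ⟂ z is a circle, so x, y appear only via x² + y².
(c) From the visible intercepts: no x-intercept at any integer in the box; a circular section at z = -2 has radius between 0 and 1; the surface avoids every integer y-axis point in the box.
(d) Fitting integer coefficients to these (and the overall shape) gives p.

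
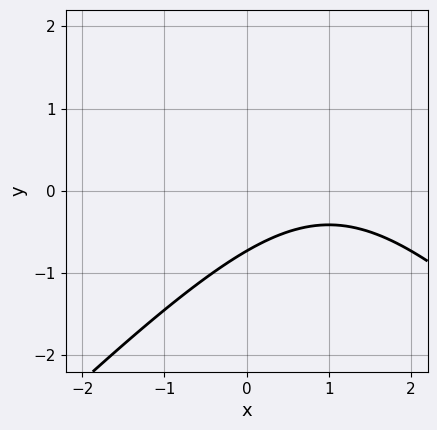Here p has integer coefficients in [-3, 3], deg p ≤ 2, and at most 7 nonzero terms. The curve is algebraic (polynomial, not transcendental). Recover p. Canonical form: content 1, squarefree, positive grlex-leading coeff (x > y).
x^2 - y^2 - 2*x + 2*y + 2

1. Degree: no degree-1 curve has this shape, so deg p = 2.
2. From the axis intercepts and sections: the curve avoids every integer x-axis point in the box.
3. Fitting integer coefficients to these (and the overall shape) gives p.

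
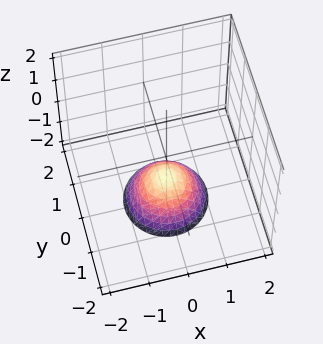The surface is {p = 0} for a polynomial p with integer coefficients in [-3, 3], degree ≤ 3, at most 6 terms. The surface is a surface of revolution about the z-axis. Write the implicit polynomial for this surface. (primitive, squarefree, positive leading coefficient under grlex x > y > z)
x^2 + y^2 + z + 1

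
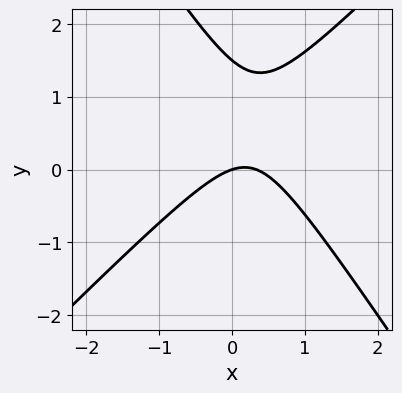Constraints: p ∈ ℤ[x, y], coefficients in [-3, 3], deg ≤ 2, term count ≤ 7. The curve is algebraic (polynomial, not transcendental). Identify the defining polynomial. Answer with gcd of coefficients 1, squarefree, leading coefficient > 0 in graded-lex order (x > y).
3*x^2 - x*y - 2*y^2 - x + 3*y

(a) Degree: a generic line meets the curve in up to 2 points, so deg p = 2.
(b) Checking where it meets the axes: it crosses the x-axis at the gridline x = 0; it meets the y-axis at y = 0 (among the integer gridlines).
(c) Fitting integer coefficients to these (and the overall shape) gives p.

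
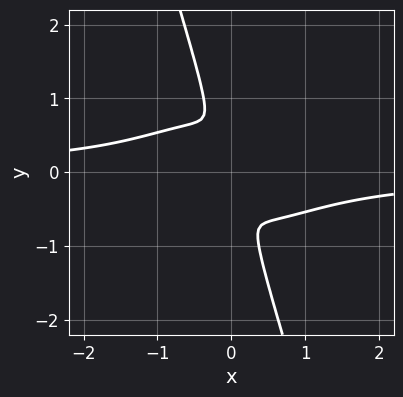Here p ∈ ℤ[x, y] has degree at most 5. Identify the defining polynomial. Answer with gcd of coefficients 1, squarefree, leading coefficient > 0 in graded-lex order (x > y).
1. deg p = 4.
2. Putting this together gives p.

3*x^3*y + 3*x*y^3 + y^4 + 2*x^2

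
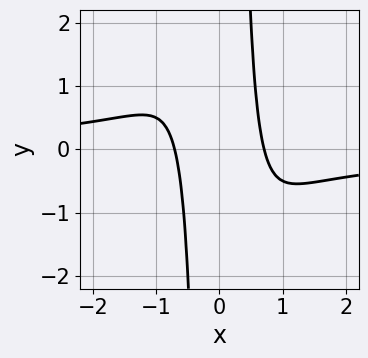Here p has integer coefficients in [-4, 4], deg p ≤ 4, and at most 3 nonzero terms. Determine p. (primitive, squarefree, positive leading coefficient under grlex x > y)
1. The degree is 4 — no degree-3 curve has this shape.
2. Reading off the gridlines: no y-intercept at any integer in the box.
3. These observations pin down the coefficients.

2*x^3*y + 2*x^2 - 1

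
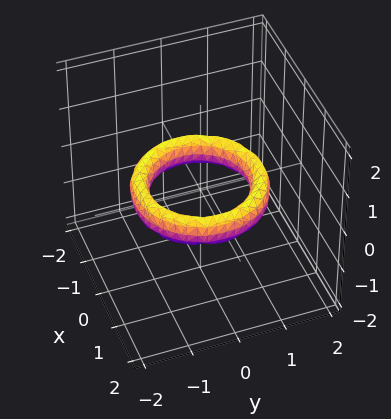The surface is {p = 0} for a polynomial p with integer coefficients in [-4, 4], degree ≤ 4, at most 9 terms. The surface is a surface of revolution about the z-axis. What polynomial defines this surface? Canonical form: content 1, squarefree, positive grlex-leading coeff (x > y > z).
(a) The degree is 4 — the shape is more complex than any degree-3 surface.
(b) Symmetry: every cross-section ⟂ z is a circle, so x, y appear only via x² + y².
(c) Checking where it meets the axes: it misses every integer gridline on the z-axis; the x-axis gridline crossings are at x ∈ {-1, 1}.
(d) Fitting integer coefficients to these (and the overall shape) gives p. Check: (0, -1, 0) on the y-axis lies on the surface, and p(0, -1, 0) = 0. ✓

x^4 + 2*x^2*y^2 + y^4 - 3*x^2 - 3*y^2 + 2*z^2 + 2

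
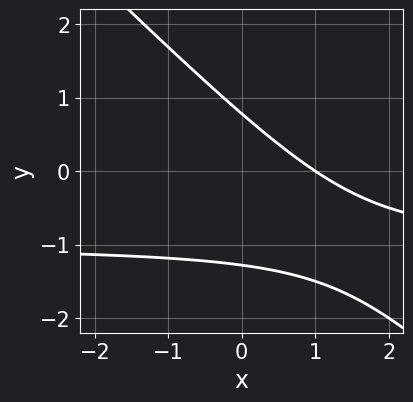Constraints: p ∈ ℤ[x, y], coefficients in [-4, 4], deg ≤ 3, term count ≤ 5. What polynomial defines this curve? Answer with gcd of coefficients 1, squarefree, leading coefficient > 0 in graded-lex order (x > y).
2*x*y + 2*y^2 + 2*x + y - 2

First, deg p = 2.
Then, checking where it meets the axes: it meets the x-axis at x = 1 (among the integer gridlines).
Finally, the integer polynomial consistent with all of this is the stated p.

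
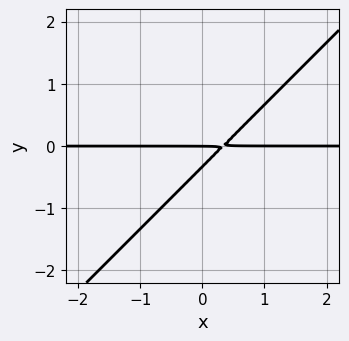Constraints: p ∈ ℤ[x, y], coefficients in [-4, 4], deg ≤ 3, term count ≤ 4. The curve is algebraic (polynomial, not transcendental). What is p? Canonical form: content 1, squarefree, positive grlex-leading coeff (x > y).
3*x*y - 3*y^2 - y

First, degree: the shape is more complex than any degree-1 curve, so deg p = 2.
Next, from the axis intercepts and sections: every point of the x-axis in the box is on the curve; it crosses the y-axis at the gridline y = 0.
Finally, assembling these constraints gives the stated polynomial.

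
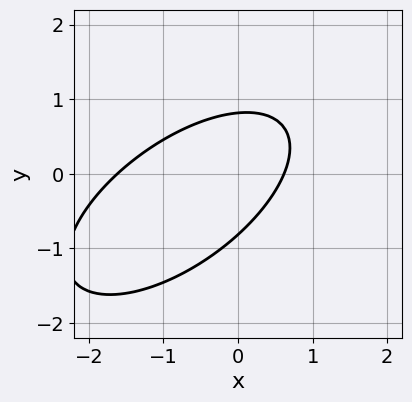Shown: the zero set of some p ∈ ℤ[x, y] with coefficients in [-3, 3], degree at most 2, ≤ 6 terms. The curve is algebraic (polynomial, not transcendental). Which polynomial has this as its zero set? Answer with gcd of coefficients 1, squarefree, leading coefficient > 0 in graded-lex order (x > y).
2*x^2 - 3*x*y + 3*y^2 + 2*x - 2

First, the degree is 2 — the shape is more complex than any degree-1 curve.
Finally, putting this together gives p.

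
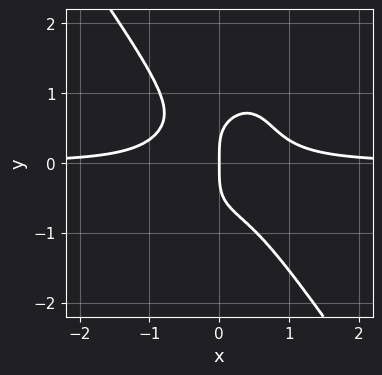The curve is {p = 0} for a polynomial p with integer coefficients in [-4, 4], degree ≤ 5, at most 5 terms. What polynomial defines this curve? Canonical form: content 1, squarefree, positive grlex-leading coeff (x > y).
1. The degree is 4 — the shape is more complex than any degree-3 curve.
2. From the axis intercepts and sections: it meets the x-axis at x = 0 (among the integer gridlines); it crosses the y-axis at the gridline y = 0.
3. The integer polynomial consistent with all of this is the stated p.

3*x^3*y + y^4 - x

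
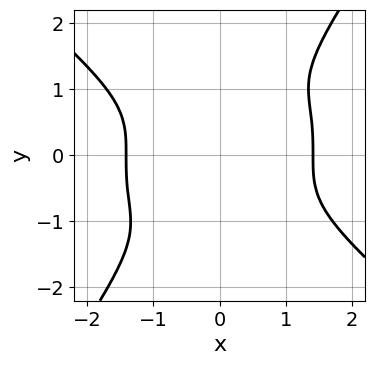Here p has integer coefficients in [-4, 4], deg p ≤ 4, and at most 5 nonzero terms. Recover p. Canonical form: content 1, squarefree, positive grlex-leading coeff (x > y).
1. Degree: a generic line meets the curve in up to 4 points, so deg p = 4.
2. Solving for integer coefficients yields p as stated.

x^4 + x*y^3 - y^4 - 2*x^2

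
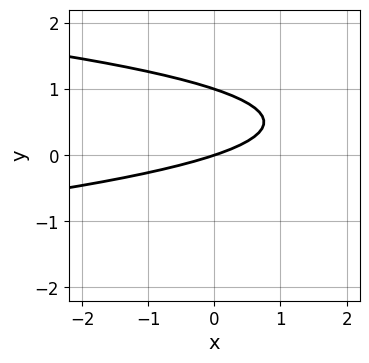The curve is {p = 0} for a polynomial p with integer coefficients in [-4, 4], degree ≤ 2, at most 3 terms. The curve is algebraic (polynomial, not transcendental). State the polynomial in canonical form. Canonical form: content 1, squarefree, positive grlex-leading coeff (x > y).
(a) Degree: a generic line meets the curve in up to 2 points, so deg p = 2.
(b) Reading off the gridlines: among the integer gridlines, it crosses the y-axis at y ∈ {0, 1}; it meets the x-axis at x = 0 (among the integer gridlines).
(c) Fitting integer coefficients to these (and the overall shape) gives p.

3*y^2 + x - 3*y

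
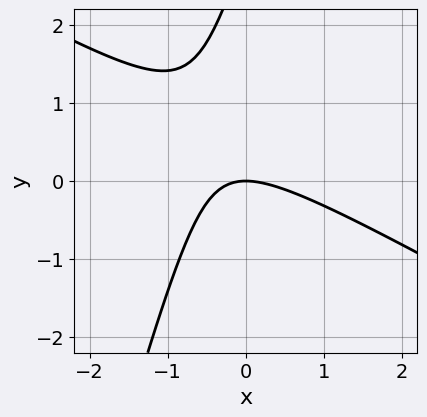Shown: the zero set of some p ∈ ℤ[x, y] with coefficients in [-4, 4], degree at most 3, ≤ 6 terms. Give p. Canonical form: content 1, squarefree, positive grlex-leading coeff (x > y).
(a) deg p = 2. A generic line meets the curve in up to 2 points.
(b) Observable constraints: it meets the y-axis at y = 0 (among the integer gridlines); one x-axis crossing is at x = 0.
(c) These observations pin down the coefficients.

2*x^2 + 3*x*y - y^2 + 3*y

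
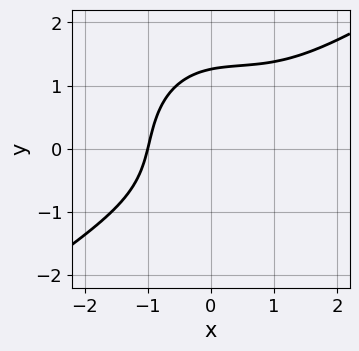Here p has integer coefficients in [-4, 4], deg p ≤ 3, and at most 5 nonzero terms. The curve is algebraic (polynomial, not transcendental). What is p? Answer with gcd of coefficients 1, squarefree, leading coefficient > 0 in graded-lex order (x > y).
x^3 - x^2*y - y^3 + x + 2

(a) deg p = 3.
(b) From the visible intercepts: one x-axis crossing is at x = -1.
(c) Assembling these constraints gives the stated polynomial.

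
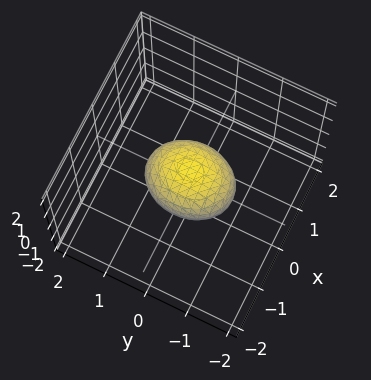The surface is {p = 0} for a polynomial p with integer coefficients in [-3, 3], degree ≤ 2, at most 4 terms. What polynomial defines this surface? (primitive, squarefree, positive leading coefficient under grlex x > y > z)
3*x^2 + 2*y^2 + 3*z^2 - 2

First, the degree is 2 — a closed, bounded, convex surface; a quadric.
Then, symmetries: mirror symmetry x ↦ −x ⇒ only even powers of x; it's symmetric under z → −z, forcing even powers of z; it's symmetric under y → −y, forcing even powers of y.
Then, observable constraints: among the integer gridlines, it crosses the y-axis at y ∈ {-1, 1}.
Finally, fitting integer coefficients to these (and the overall shape) gives p.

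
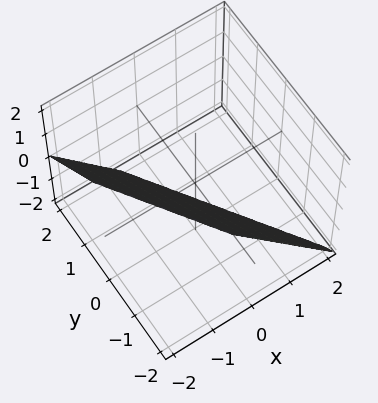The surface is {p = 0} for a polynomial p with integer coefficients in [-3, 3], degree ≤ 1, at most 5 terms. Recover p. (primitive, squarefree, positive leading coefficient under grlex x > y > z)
3*x + 2*y + 2*z + 2

1. The degree is 1 — every cross-section is a straight line — this is a plane.
2. Against the integer gridlines: it meets the y-axis at y = -1 (among the integer gridlines); it crosses the z-axis at the gridline z = -1.
3. Fitting integer coefficients to these (and the overall shape) gives p.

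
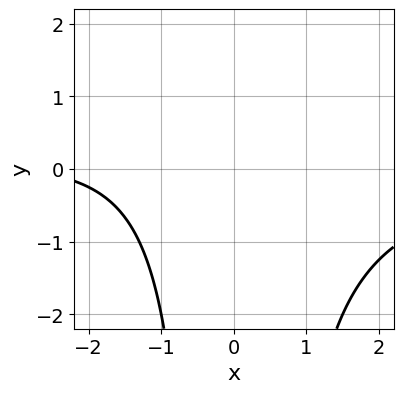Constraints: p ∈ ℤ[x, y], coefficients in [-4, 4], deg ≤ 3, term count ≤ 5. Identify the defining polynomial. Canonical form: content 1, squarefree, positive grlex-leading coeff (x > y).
The degree is 3 — the shape is more complex than any degree-2 curve.
Against the integer gridlines: it misses every integer gridline on the x-axis; no y-intercept at any integer in the box.
The integer polynomial consistent with all of this is the stated p.

x^2*y + x + 3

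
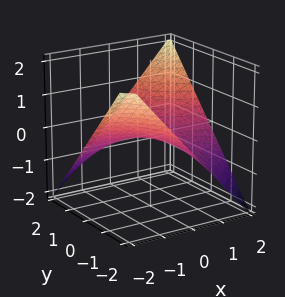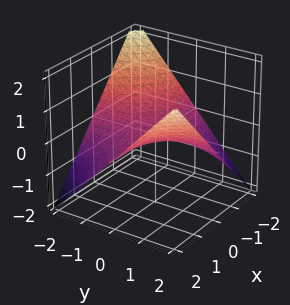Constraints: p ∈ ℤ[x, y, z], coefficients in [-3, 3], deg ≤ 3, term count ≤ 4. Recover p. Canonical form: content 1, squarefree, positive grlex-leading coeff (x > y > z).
x*y - 2*z

1. deg p = 2.
2. Checking where it meets the axes: the visible y-axis segment lies entirely on the surface; one z-axis crossing is at z = 0; every point of the x-axis in the box is on the surface.
3. Fitting integer coefficients to these (and the overall shape) gives p.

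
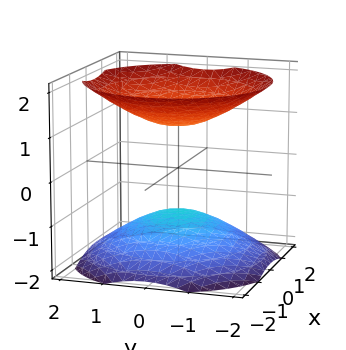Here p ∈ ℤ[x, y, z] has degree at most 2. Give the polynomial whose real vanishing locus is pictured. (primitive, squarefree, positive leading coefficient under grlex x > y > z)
First, the picture has 2 separate pieces.
Then, the degree is 2 — no degree-1 surface has this shape.
Next, symmetries: rotational symmetry about the z-axis ⇒ p depends on x, y only through x² + y².
Next, observable constraints: among the integer gridlines, it crosses the z-axis at z ∈ {-1, 1}; it misses every integer gridline on the x-axis; it misses every integer gridline on the y-axis.
Finally, putting this together gives p.

2*x^2 + 2*y^2 - 3*z^2 + 3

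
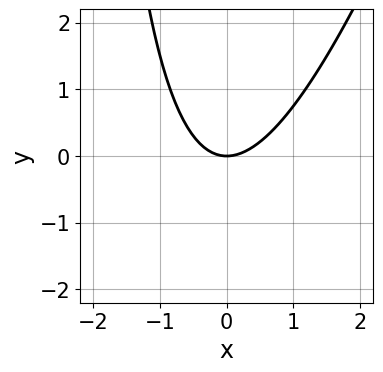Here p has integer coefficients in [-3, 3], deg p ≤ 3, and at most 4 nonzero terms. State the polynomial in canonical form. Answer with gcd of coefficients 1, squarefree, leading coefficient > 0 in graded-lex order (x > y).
First, degree: a generic line meets the curve in up to 2 points, so deg p = 2.
Then, observable constraints: it meets the y-axis at y = 0 (among the integer gridlines); it meets the x-axis at x = 0 (among the integer gridlines).
Finally, fitting integer coefficients to these (and the overall shape) gives p.

3*x^2 - x*y - 3*y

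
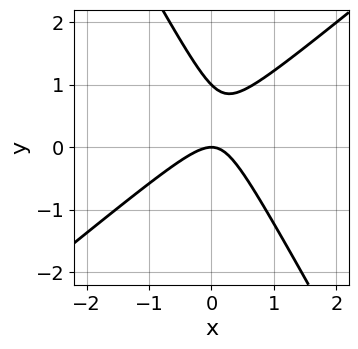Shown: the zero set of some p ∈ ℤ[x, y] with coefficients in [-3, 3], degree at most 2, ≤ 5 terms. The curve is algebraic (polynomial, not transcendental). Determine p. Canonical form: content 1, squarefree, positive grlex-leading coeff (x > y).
3*x^2 - 2*x*y - 2*y^2 + 2*y

1. The degree is 2 — no degree-1 curve has this shape.
2. Reading off the gridlines: the y-axis gridline crossings are at y ∈ {0, 1}; it crosses the x-axis at the gridline x = 0.
3. Fitting integer coefficients to these (and the overall shape) gives p.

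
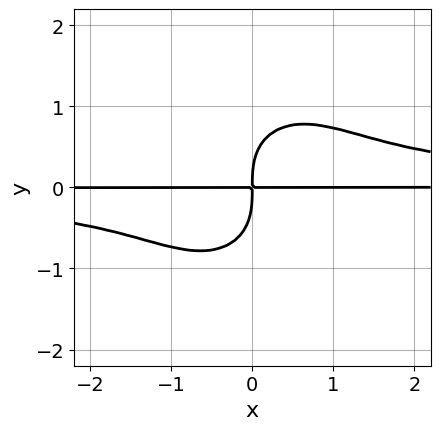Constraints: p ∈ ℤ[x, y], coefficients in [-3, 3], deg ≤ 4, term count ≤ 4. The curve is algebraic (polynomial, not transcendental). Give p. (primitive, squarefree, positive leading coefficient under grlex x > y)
3*x^2*y^2 + 2*y^4 - 3*x*y

First, degree: no degree-3 curve has this shape, so deg p = 4.
Next, from the visible intercepts: the visible x-axis segment lies entirely on the curve.
Finally, together with the visible shape, these determine p as stated.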